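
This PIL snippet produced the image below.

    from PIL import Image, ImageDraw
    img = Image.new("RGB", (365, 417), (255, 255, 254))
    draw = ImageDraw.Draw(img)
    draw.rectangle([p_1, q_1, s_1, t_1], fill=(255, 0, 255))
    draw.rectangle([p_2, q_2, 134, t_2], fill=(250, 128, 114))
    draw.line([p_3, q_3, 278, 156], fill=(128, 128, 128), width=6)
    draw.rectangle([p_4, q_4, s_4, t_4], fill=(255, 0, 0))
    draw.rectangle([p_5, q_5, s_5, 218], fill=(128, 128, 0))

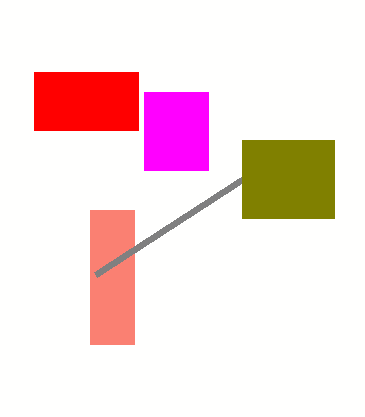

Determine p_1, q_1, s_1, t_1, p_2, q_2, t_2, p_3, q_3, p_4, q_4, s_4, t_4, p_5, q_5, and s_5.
p_1 = 144
q_1 = 92
s_1 = 208
t_1 = 170
p_2 = 90
q_2 = 210
t_2 = 344
p_3 = 96
q_3 = 274
p_4 = 34
q_4 = 72
s_4 = 138
t_4 = 130
p_5 = 242
q_5 = 140
s_5 = 334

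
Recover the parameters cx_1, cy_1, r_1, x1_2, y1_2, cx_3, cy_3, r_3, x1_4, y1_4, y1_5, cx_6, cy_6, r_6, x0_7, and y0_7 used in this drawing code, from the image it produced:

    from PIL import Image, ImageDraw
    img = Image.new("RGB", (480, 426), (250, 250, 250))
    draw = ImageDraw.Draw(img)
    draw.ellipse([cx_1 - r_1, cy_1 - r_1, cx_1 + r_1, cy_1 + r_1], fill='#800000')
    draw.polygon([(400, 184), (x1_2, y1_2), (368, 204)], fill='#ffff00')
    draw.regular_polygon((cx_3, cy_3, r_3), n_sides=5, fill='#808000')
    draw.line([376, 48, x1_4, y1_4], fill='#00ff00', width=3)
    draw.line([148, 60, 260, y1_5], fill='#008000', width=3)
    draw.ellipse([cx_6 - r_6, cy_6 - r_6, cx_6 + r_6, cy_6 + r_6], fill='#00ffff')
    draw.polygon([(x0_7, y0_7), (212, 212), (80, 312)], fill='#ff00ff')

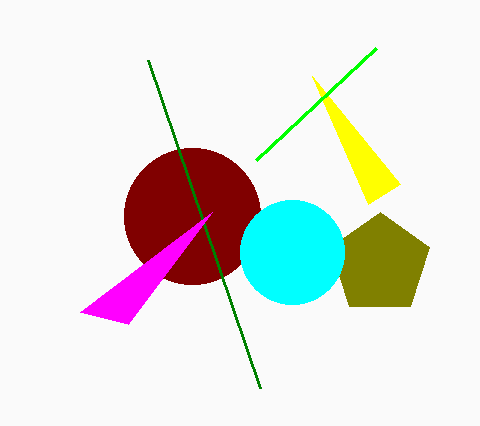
cx_1 = 192
cy_1 = 216
r_1 = 68
x1_2 = 312
y1_2 = 76
cx_3 = 380
cy_3 = 264
r_3 = 52
x1_4 = 256
y1_4 = 160
y1_5 = 388
cx_6 = 292
cy_6 = 252
r_6 = 52
x0_7 = 128
y0_7 = 324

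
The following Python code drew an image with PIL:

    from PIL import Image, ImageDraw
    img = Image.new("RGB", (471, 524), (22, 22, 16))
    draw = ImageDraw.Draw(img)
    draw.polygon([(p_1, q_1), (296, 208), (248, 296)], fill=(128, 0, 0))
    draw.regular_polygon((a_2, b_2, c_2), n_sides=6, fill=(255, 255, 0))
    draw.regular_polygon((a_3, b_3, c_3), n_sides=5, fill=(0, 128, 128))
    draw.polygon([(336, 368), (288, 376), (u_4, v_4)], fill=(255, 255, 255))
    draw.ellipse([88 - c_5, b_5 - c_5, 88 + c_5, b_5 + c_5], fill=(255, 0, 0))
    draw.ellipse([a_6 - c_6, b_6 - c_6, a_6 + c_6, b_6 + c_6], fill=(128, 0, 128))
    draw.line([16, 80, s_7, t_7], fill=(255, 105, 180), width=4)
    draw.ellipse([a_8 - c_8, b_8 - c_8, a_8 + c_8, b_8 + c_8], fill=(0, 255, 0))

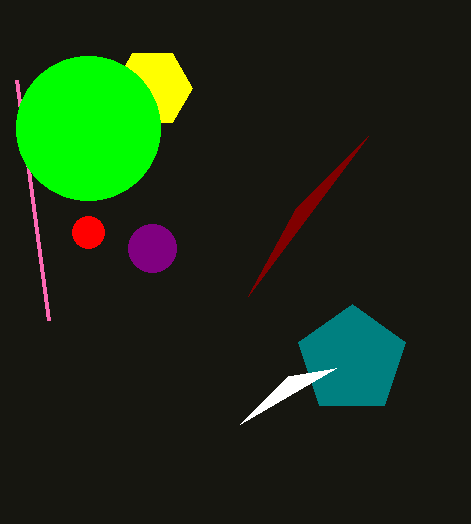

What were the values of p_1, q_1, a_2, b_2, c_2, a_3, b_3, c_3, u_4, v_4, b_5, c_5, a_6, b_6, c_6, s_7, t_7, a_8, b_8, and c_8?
p_1 = 368, q_1 = 136, a_2 = 152, b_2 = 88, c_2 = 40, a_3 = 352, b_3 = 360, c_3 = 56, u_4 = 240, v_4 = 424, b_5 = 232, c_5 = 16, a_6 = 152, b_6 = 248, c_6 = 24, s_7 = 48, t_7 = 320, a_8 = 88, b_8 = 128, c_8 = 72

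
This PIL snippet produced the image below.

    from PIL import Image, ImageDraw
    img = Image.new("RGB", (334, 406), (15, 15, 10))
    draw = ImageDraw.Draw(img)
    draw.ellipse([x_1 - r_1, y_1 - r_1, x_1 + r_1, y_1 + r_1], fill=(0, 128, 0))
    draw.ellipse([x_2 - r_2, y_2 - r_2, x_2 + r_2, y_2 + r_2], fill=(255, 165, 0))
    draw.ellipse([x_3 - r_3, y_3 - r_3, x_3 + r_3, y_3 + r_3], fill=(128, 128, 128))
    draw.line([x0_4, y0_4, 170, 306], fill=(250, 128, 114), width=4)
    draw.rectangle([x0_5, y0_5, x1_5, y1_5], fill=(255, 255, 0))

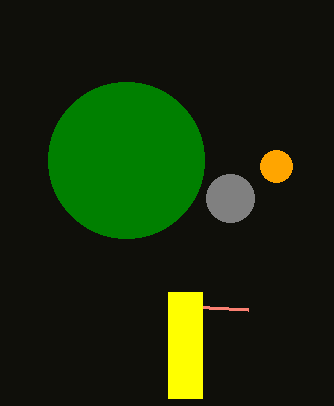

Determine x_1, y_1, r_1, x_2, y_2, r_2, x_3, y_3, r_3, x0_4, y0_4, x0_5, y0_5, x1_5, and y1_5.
x_1 = 126, y_1 = 160, r_1 = 78, x_2 = 276, y_2 = 166, r_2 = 16, x_3 = 230, y_3 = 198, r_3 = 24, x0_4 = 248, y0_4 = 310, x0_5 = 168, y0_5 = 292, x1_5 = 202, y1_5 = 398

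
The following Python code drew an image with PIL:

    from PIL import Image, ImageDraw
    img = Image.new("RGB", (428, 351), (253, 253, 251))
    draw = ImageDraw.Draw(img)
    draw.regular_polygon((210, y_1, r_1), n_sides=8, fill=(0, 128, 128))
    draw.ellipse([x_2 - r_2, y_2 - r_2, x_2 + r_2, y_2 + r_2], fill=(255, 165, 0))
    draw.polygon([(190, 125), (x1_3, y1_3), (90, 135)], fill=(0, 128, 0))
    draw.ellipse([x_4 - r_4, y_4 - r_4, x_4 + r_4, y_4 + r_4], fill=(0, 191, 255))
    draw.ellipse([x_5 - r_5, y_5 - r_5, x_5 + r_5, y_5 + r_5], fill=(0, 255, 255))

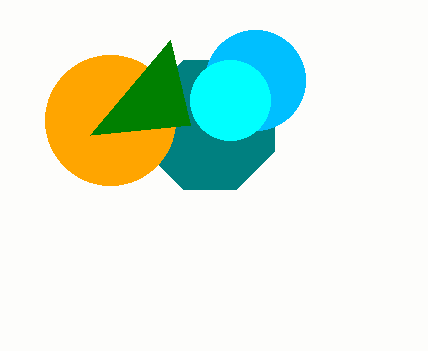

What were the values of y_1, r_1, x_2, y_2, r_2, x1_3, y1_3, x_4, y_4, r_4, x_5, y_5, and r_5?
y_1 = 125, r_1 = 70, x_2 = 110, y_2 = 120, r_2 = 65, x1_3 = 170, y1_3 = 40, x_4 = 255, y_4 = 80, r_4 = 50, x_5 = 230, y_5 = 100, r_5 = 40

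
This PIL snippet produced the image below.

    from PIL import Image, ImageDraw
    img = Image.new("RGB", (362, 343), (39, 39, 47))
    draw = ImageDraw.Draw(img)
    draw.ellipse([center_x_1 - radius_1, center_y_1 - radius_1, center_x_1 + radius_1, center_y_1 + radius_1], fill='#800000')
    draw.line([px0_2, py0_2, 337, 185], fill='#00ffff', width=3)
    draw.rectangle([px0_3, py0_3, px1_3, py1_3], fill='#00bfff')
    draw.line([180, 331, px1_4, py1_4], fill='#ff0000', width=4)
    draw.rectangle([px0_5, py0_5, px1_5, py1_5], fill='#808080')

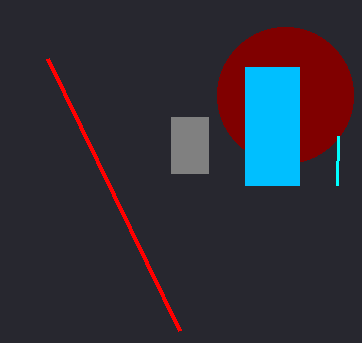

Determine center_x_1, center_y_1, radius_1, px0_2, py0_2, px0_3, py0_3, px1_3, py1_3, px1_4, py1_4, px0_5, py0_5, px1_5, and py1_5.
center_x_1 = 285, center_y_1 = 95, radius_1 = 68, px0_2 = 338, py0_2 = 136, px0_3 = 245, py0_3 = 67, px1_3 = 299, py1_3 = 185, px1_4 = 48, py1_4 = 59, px0_5 = 171, py0_5 = 117, px1_5 = 208, py1_5 = 173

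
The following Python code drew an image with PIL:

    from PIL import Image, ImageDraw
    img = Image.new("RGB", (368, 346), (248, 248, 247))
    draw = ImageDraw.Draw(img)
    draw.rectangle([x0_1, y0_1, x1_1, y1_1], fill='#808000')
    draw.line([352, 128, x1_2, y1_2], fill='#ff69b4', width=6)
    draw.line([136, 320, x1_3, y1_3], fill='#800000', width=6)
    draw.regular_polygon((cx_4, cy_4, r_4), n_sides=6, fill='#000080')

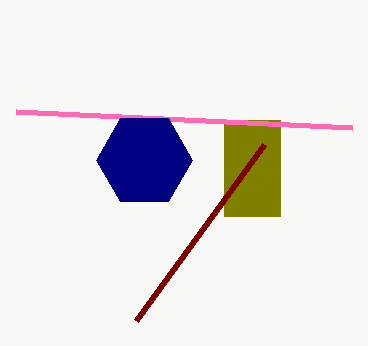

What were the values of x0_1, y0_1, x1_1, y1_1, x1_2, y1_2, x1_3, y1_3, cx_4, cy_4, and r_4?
x0_1 = 224, y0_1 = 120, x1_1 = 280, y1_1 = 216, x1_2 = 16, y1_2 = 112, x1_3 = 264, y1_3 = 144, cx_4 = 144, cy_4 = 160, r_4 = 48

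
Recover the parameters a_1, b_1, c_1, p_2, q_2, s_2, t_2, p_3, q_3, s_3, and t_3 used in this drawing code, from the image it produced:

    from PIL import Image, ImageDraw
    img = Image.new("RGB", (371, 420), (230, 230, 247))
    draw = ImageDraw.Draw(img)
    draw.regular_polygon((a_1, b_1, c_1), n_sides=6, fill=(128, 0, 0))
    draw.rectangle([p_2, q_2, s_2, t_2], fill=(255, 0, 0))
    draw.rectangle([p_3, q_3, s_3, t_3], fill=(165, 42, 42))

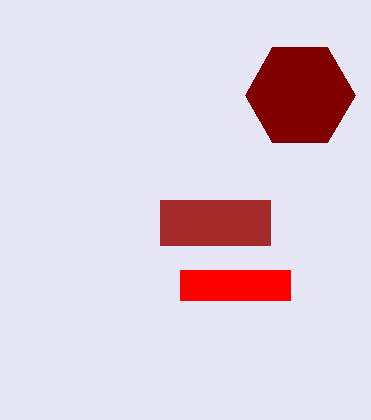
a_1 = 300
b_1 = 95
c_1 = 55
p_2 = 180
q_2 = 270
s_2 = 290
t_2 = 300
p_3 = 160
q_3 = 200
s_3 = 270
t_3 = 245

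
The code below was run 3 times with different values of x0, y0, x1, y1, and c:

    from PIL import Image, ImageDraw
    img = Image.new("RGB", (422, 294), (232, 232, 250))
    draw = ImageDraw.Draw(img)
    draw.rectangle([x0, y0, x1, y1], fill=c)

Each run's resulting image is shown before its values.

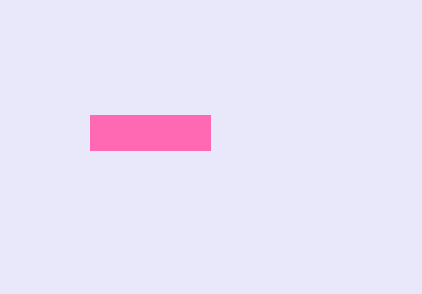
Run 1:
x0 = 90; y0 = 115; x1 = 210; y1 = 150; c = 'hotpink'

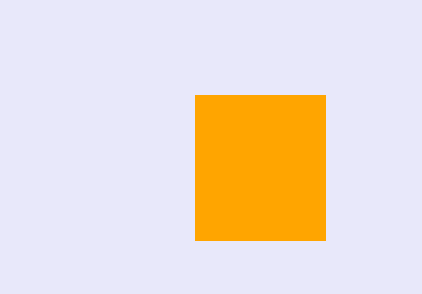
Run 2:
x0 = 195, y0 = 95, x1 = 325, y1 = 240, c = 'orange'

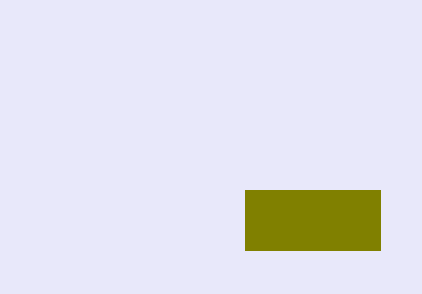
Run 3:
x0 = 245; y0 = 190; x1 = 380; y1 = 250; c = 'olive'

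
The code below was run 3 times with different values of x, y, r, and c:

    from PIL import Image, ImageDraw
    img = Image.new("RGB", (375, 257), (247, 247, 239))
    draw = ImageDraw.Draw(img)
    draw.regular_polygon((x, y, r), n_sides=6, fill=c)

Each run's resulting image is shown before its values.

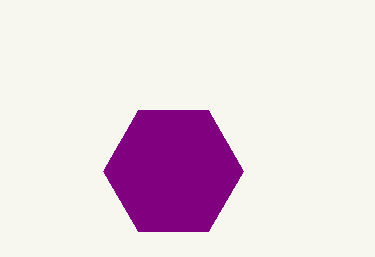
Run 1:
x = 173; y = 171; r = 70; c = 'purple'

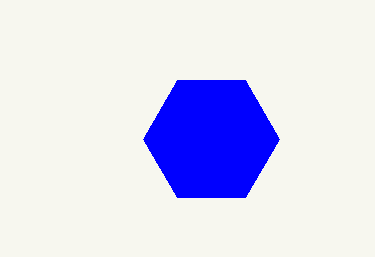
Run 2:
x = 211, y = 139, r = 68, c = 'blue'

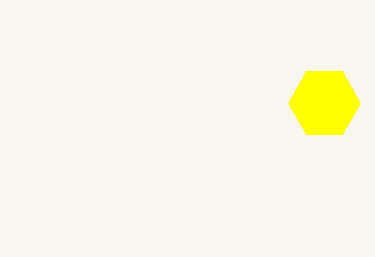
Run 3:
x = 324
y = 103
r = 36
c = 'yellow'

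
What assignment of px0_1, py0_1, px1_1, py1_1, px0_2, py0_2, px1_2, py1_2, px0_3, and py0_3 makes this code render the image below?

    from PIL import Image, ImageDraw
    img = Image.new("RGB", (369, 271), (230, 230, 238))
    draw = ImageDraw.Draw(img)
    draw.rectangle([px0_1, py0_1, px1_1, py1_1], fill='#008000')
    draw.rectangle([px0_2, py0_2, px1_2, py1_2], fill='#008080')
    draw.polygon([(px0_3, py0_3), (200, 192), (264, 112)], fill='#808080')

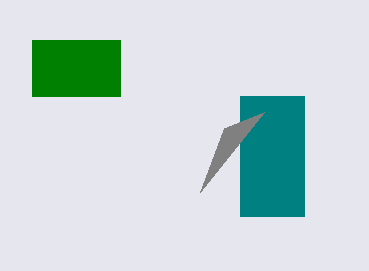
px0_1 = 32
py0_1 = 40
px1_1 = 120
py1_1 = 96
px0_2 = 240
py0_2 = 96
px1_2 = 304
py1_2 = 216
px0_3 = 224
py0_3 = 128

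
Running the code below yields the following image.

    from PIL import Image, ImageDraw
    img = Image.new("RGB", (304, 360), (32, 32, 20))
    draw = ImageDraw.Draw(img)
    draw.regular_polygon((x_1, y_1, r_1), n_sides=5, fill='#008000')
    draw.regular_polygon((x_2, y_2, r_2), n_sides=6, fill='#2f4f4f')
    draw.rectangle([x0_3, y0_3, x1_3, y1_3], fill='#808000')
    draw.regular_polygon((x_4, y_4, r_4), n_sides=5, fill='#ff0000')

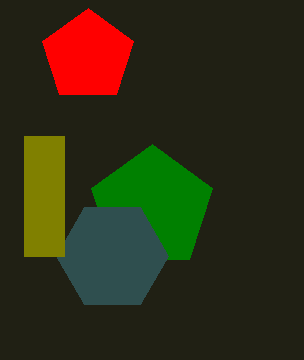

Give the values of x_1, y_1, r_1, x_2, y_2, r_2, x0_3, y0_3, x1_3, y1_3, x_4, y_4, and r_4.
x_1 = 152, y_1 = 208, r_1 = 64, x_2 = 112, y_2 = 256, r_2 = 56, x0_3 = 24, y0_3 = 136, x1_3 = 64, y1_3 = 256, x_4 = 88, y_4 = 56, r_4 = 48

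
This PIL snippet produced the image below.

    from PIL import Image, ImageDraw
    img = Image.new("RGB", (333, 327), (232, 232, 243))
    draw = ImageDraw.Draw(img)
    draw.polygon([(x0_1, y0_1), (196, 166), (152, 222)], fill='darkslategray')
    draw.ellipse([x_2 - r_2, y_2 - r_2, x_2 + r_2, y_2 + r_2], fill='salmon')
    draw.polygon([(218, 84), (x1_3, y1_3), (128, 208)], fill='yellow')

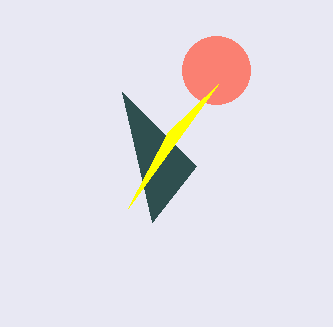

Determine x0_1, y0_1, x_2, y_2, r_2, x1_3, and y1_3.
x0_1 = 122, y0_1 = 92, x_2 = 216, y_2 = 70, r_2 = 34, x1_3 = 168, y1_3 = 132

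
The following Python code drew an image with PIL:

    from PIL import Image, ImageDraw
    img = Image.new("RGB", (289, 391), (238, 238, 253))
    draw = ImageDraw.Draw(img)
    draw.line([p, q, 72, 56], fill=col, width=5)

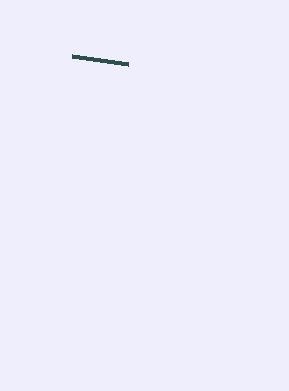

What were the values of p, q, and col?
p = 128, q = 64, col = 'darkslategray'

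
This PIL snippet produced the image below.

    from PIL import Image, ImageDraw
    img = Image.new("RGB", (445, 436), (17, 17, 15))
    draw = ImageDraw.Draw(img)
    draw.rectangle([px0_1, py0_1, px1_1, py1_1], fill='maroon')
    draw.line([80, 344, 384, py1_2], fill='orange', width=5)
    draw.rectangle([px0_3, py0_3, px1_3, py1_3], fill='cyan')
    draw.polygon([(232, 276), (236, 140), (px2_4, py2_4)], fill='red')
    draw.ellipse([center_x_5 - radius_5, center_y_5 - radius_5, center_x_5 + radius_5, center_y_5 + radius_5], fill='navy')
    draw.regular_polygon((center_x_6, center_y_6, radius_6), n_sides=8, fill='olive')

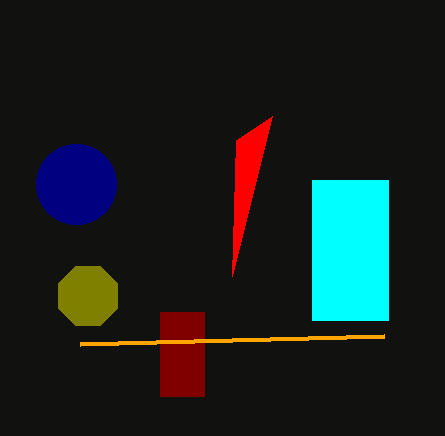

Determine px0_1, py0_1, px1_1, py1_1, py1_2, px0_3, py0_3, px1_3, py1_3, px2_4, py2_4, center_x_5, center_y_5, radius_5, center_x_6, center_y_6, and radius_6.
px0_1 = 160
py0_1 = 312
px1_1 = 204
py1_1 = 396
py1_2 = 336
px0_3 = 312
py0_3 = 180
px1_3 = 388
py1_3 = 320
px2_4 = 272
py2_4 = 116
center_x_5 = 76
center_y_5 = 184
radius_5 = 40
center_x_6 = 88
center_y_6 = 296
radius_6 = 32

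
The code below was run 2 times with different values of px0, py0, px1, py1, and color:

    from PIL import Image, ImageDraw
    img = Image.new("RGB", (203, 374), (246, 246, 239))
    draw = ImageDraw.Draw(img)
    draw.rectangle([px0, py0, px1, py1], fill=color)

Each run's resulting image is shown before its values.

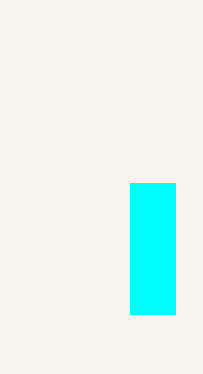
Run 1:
px0 = 130
py0 = 183
px1 = 175
py1 = 314
color = 'cyan'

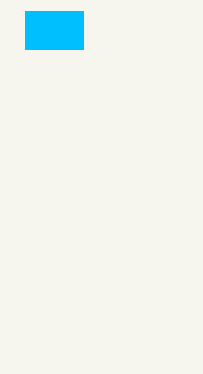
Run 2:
px0 = 25; py0 = 11; px1 = 83; py1 = 49; color = 'deepskyblue'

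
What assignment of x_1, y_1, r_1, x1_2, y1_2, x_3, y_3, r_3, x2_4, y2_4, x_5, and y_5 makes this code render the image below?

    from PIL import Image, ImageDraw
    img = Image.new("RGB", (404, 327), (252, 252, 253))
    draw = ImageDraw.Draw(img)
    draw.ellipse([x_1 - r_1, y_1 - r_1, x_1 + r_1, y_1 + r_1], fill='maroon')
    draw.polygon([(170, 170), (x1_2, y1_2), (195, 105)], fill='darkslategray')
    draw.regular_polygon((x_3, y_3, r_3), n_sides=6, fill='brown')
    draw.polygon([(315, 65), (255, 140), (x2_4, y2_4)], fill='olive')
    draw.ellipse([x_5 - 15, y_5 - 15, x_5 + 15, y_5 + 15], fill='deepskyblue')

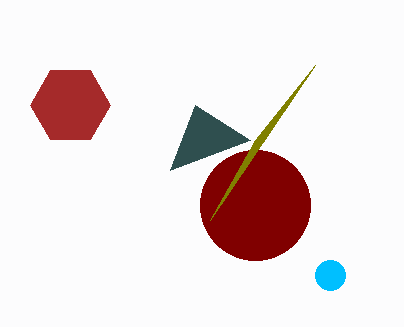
x_1 = 255, y_1 = 205, r_1 = 55, x1_2 = 250, y1_2 = 140, x_3 = 70, y_3 = 105, r_3 = 40, x2_4 = 210, y2_4 = 220, x_5 = 330, y_5 = 275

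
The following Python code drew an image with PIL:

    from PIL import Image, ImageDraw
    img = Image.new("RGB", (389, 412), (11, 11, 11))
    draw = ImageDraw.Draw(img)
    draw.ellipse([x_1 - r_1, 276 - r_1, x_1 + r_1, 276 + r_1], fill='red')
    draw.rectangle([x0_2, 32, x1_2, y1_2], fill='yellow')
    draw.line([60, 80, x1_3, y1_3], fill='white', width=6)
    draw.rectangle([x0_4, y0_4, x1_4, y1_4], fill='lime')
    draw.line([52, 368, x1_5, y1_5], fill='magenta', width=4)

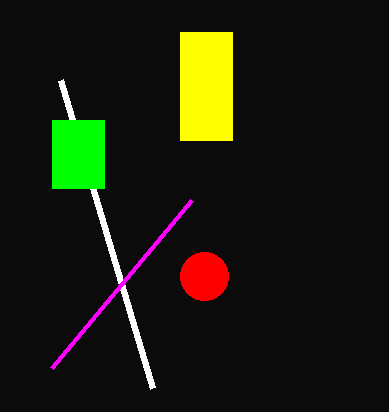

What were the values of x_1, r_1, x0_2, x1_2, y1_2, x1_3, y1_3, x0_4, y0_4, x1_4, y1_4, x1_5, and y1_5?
x_1 = 204
r_1 = 24
x0_2 = 180
x1_2 = 232
y1_2 = 140
x1_3 = 152
y1_3 = 388
x0_4 = 52
y0_4 = 120
x1_4 = 104
y1_4 = 188
x1_5 = 192
y1_5 = 200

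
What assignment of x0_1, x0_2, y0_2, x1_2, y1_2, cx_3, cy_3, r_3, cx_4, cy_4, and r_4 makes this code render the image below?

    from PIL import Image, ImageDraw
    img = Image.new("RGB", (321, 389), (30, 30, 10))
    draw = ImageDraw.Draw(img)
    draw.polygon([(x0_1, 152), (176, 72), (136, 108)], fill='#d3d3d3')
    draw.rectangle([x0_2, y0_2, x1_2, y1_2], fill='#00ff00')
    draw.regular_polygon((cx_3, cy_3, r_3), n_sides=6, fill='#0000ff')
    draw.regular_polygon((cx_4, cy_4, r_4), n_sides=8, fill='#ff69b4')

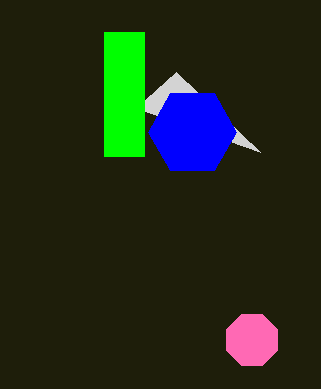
x0_1 = 260, x0_2 = 104, y0_2 = 32, x1_2 = 144, y1_2 = 156, cx_3 = 192, cy_3 = 132, r_3 = 44, cx_4 = 252, cy_4 = 340, r_4 = 28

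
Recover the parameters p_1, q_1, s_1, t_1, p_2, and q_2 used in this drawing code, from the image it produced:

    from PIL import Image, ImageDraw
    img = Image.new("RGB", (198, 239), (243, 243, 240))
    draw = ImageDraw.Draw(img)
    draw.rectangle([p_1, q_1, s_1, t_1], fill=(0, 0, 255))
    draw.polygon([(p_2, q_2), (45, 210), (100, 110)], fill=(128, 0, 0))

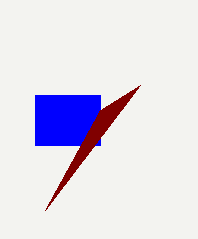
p_1 = 35
q_1 = 95
s_1 = 100
t_1 = 145
p_2 = 140
q_2 = 85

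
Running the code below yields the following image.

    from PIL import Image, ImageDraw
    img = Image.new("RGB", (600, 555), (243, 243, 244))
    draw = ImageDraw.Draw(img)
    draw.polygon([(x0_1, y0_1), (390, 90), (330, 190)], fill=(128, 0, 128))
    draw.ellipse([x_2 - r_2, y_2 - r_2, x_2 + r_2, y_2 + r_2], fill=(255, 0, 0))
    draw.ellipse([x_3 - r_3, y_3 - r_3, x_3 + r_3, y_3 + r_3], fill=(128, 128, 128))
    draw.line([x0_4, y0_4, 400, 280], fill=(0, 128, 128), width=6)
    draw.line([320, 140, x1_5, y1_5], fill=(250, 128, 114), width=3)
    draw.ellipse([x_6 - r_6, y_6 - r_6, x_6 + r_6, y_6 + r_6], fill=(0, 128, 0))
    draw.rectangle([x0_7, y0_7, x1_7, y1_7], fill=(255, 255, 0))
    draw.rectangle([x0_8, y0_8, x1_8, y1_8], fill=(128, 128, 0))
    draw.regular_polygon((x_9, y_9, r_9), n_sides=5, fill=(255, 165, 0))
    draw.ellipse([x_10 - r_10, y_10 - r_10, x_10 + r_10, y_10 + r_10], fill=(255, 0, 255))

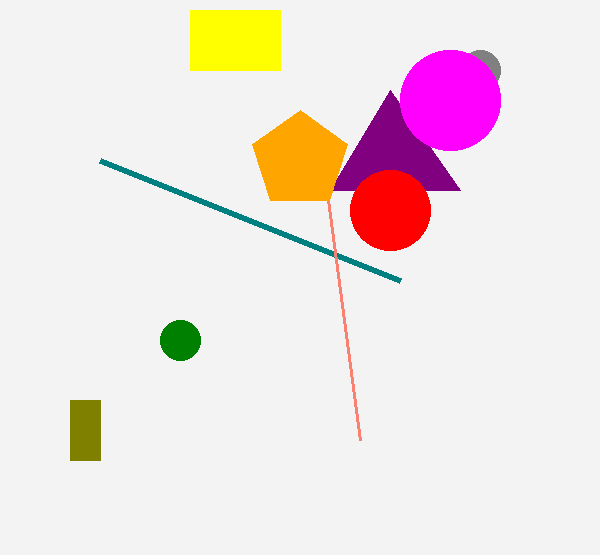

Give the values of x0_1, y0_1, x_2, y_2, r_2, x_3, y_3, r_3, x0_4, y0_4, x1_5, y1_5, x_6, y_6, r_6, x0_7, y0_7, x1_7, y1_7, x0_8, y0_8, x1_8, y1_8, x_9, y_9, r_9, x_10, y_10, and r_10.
x0_1 = 460; y0_1 = 190; x_2 = 390; y_2 = 210; r_2 = 40; x_3 = 480; y_3 = 70; r_3 = 20; x0_4 = 100; y0_4 = 160; x1_5 = 360; y1_5 = 440; x_6 = 180; y_6 = 340; r_6 = 20; x0_7 = 190; y0_7 = 10; x1_7 = 280; y1_7 = 70; x0_8 = 70; y0_8 = 400; x1_8 = 100; y1_8 = 460; x_9 = 300; y_9 = 160; r_9 = 50; x_10 = 450; y_10 = 100; r_10 = 50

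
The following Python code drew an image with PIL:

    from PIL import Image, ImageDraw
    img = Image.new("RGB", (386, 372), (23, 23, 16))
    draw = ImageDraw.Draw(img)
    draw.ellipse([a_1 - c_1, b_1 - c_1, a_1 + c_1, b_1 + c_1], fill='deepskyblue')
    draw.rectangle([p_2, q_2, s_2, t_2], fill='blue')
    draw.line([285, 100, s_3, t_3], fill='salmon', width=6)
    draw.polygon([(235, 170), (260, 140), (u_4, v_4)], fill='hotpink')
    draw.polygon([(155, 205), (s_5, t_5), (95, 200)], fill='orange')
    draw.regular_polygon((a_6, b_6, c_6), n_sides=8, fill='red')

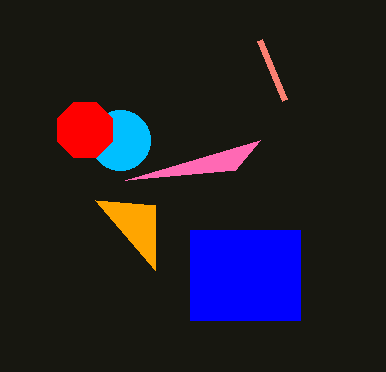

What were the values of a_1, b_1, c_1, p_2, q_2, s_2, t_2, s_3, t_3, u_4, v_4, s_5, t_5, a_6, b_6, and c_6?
a_1 = 120
b_1 = 140
c_1 = 30
p_2 = 190
q_2 = 230
s_2 = 300
t_2 = 320
s_3 = 260
t_3 = 40
u_4 = 125
v_4 = 180
s_5 = 155
t_5 = 270
a_6 = 85
b_6 = 130
c_6 = 30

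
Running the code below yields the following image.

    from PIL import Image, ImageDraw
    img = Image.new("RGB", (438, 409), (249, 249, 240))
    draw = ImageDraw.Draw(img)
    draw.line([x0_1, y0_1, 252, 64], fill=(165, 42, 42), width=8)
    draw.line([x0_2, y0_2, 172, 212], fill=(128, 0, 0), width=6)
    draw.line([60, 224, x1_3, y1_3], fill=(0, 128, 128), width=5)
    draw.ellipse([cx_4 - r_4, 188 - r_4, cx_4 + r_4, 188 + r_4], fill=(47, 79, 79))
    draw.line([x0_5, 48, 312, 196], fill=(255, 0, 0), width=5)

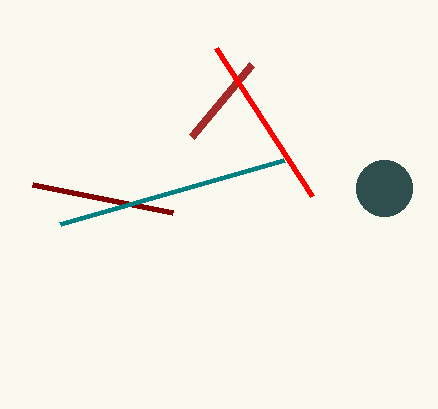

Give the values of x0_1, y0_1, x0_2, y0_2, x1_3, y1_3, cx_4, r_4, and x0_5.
x0_1 = 192
y0_1 = 136
x0_2 = 32
y0_2 = 184
x1_3 = 284
y1_3 = 160
cx_4 = 384
r_4 = 28
x0_5 = 216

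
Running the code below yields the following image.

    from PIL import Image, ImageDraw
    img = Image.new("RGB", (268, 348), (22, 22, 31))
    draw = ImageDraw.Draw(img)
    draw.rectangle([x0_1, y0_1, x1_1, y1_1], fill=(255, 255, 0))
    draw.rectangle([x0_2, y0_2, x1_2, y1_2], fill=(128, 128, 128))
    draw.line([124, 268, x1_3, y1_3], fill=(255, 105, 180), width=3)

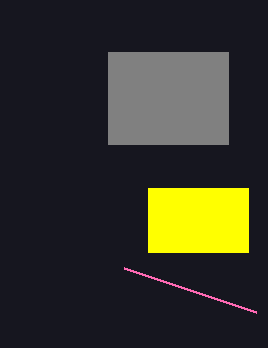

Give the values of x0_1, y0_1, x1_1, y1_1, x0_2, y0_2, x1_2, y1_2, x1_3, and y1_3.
x0_1 = 148; y0_1 = 188; x1_1 = 248; y1_1 = 252; x0_2 = 108; y0_2 = 52; x1_2 = 228; y1_2 = 144; x1_3 = 256; y1_3 = 312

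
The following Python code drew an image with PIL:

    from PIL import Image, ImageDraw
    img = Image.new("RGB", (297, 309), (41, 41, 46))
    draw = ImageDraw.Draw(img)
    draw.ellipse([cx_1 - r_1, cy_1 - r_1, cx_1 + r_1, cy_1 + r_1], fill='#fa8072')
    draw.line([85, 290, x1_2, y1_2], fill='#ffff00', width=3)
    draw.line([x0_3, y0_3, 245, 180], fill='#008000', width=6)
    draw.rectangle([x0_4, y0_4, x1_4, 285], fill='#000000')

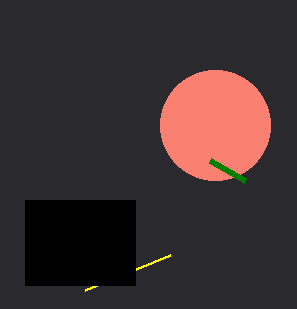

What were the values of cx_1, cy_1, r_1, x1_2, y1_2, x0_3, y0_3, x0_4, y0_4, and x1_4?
cx_1 = 215; cy_1 = 125; r_1 = 55; x1_2 = 170; y1_2 = 255; x0_3 = 210; y0_3 = 160; x0_4 = 25; y0_4 = 200; x1_4 = 135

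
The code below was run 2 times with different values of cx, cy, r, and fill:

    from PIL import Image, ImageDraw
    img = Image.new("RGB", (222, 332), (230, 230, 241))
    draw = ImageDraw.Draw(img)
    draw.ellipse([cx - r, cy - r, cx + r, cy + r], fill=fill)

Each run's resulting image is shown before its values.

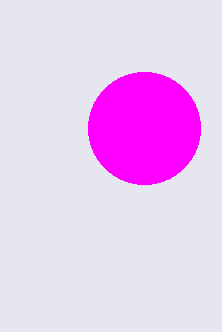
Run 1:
cx = 144
cy = 128
r = 56
fill = 'magenta'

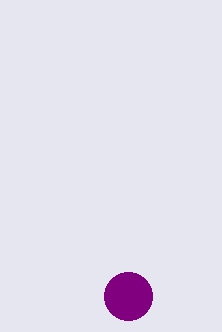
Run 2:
cx = 128
cy = 296
r = 24
fill = 'purple'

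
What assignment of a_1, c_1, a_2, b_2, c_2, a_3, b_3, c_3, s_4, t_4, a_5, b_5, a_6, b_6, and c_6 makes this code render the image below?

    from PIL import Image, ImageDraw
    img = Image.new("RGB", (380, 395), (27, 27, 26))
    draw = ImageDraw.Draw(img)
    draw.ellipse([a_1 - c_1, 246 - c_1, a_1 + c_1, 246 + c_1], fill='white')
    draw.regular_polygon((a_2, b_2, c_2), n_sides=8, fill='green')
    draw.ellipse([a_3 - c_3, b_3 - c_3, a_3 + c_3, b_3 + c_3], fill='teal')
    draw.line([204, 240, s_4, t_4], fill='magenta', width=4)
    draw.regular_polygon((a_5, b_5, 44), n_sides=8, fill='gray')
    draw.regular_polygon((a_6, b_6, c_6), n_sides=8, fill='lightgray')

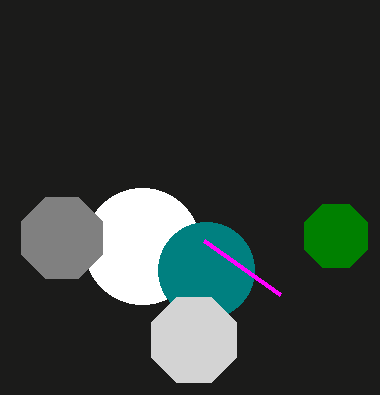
a_1 = 142; c_1 = 58; a_2 = 336; b_2 = 236; c_2 = 34; a_3 = 206; b_3 = 270; c_3 = 48; s_4 = 280; t_4 = 294; a_5 = 62; b_5 = 238; a_6 = 194; b_6 = 340; c_6 = 46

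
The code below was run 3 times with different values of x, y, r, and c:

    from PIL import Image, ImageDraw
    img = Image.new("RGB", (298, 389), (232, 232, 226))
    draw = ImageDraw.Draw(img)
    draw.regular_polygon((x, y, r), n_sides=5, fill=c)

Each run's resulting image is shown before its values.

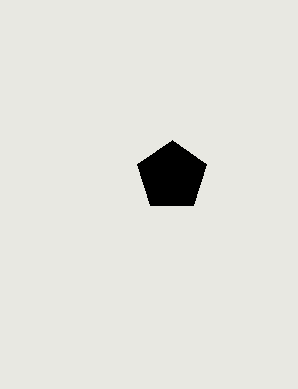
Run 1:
x = 172, y = 176, r = 36, c = 'black'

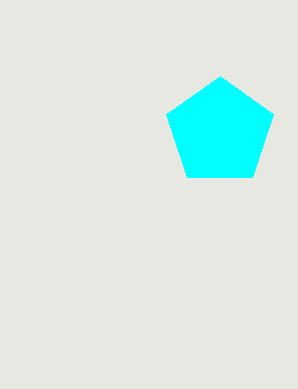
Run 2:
x = 220, y = 132, r = 56, c = 'cyan'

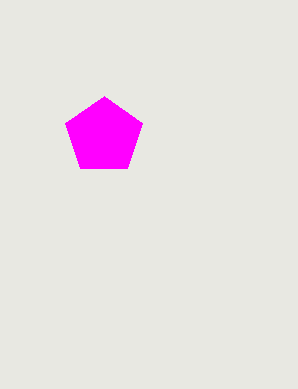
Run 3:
x = 104; y = 136; r = 40; c = 'magenta'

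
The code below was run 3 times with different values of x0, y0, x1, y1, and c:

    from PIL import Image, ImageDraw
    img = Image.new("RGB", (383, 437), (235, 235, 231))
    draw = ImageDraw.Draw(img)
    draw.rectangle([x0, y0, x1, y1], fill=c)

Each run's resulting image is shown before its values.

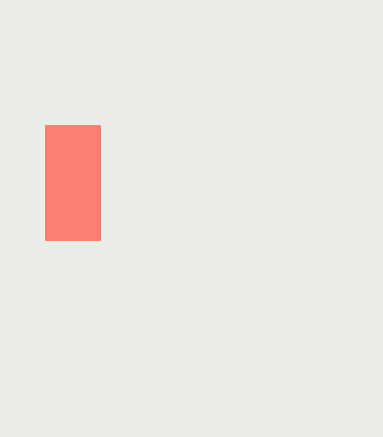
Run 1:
x0 = 45
y0 = 125
x1 = 100
y1 = 240
c = 'salmon'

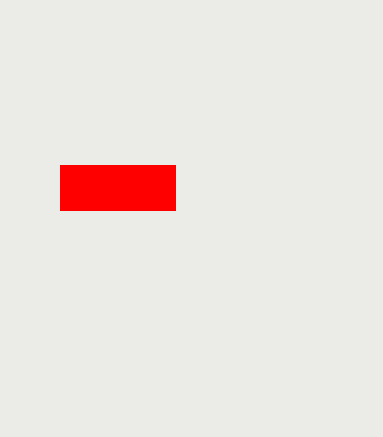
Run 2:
x0 = 60; y0 = 165; x1 = 175; y1 = 210; c = 'red'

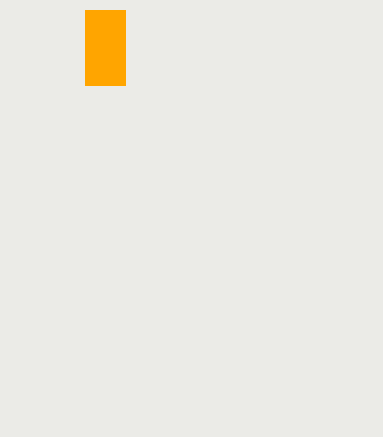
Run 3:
x0 = 85; y0 = 10; x1 = 125; y1 = 85; c = 'orange'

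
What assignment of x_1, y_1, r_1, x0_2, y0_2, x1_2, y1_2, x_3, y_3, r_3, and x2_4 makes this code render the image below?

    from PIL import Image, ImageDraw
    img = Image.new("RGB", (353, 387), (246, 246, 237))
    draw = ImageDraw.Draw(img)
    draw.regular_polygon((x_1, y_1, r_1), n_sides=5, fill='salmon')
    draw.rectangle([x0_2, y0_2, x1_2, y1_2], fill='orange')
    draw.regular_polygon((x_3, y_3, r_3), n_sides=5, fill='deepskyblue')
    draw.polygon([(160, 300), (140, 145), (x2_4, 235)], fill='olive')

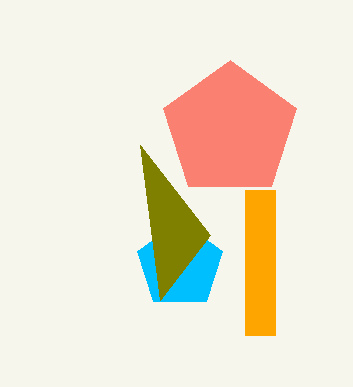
x_1 = 230, y_1 = 130, r_1 = 70, x0_2 = 245, y0_2 = 190, x1_2 = 275, y1_2 = 335, x_3 = 180, y_3 = 265, r_3 = 45, x2_4 = 210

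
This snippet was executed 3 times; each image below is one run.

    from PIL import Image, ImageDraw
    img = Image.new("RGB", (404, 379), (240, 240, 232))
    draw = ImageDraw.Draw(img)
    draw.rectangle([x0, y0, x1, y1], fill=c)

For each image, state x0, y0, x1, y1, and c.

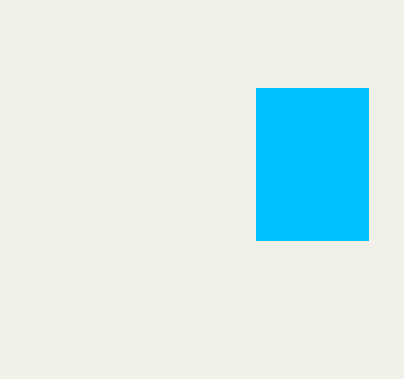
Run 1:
x0 = 256; y0 = 88; x1 = 368; y1 = 240; c = 'deepskyblue'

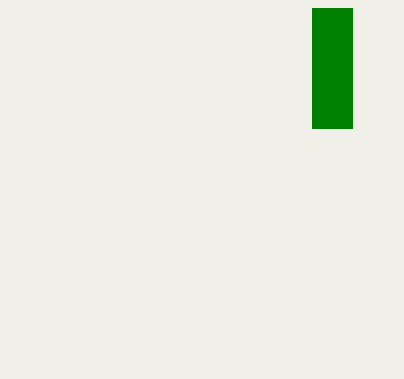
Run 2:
x0 = 312
y0 = 8
x1 = 352
y1 = 128
c = 'green'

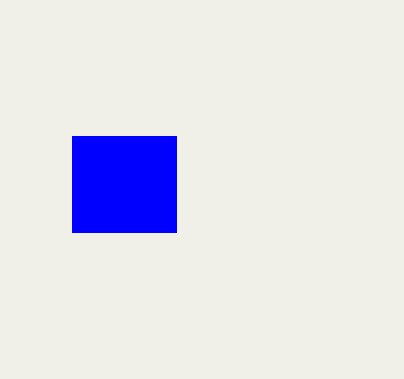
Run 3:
x0 = 72, y0 = 136, x1 = 176, y1 = 232, c = 'blue'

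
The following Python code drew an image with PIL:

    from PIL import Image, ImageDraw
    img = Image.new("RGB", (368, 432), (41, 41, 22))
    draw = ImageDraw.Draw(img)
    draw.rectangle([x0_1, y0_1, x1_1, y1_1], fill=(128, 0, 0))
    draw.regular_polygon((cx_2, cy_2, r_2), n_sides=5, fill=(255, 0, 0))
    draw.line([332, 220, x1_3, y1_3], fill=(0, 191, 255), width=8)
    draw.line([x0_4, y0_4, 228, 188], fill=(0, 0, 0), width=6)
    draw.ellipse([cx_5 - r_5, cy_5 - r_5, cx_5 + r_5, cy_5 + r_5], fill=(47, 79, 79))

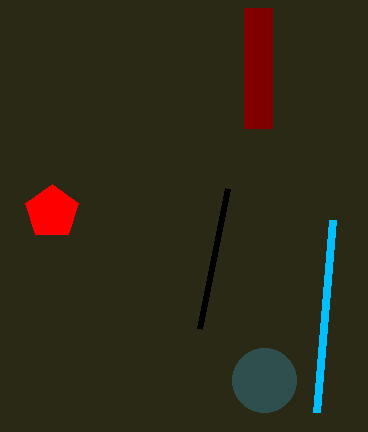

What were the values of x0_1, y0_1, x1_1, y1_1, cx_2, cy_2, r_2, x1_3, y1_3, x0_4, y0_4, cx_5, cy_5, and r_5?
x0_1 = 244, y0_1 = 8, x1_1 = 272, y1_1 = 128, cx_2 = 52, cy_2 = 212, r_2 = 28, x1_3 = 316, y1_3 = 412, x0_4 = 200, y0_4 = 328, cx_5 = 264, cy_5 = 380, r_5 = 32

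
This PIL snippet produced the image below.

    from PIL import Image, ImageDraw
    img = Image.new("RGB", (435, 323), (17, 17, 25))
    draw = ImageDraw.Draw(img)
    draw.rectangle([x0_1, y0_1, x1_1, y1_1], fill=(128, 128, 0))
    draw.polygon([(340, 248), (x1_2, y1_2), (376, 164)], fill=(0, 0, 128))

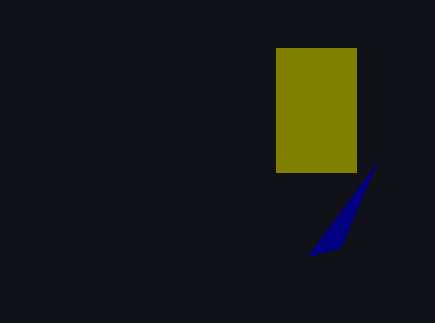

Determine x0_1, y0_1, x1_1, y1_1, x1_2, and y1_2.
x0_1 = 276
y0_1 = 48
x1_1 = 356
y1_1 = 172
x1_2 = 308
y1_2 = 256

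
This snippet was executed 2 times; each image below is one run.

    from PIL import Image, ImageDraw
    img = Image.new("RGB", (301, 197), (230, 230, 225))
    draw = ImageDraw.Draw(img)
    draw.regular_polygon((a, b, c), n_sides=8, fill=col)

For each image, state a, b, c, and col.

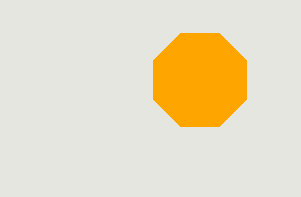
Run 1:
a = 200; b = 80; c = 50; col = 'orange'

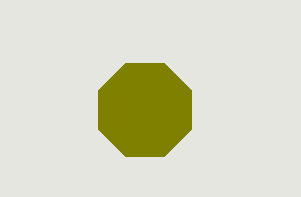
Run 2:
a = 145, b = 110, c = 50, col = 'olive'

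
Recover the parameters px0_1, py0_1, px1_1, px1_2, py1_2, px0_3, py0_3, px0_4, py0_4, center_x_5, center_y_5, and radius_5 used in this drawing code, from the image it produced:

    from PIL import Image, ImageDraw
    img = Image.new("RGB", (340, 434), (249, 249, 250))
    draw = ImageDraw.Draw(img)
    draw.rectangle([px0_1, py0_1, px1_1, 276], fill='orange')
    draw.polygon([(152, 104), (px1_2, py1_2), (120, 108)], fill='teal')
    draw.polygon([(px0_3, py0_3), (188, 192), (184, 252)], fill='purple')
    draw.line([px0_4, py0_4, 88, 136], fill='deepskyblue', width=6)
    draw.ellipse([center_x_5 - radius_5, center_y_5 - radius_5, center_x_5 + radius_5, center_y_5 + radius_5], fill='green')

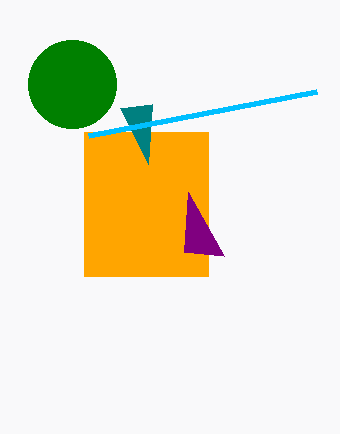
px0_1 = 84; py0_1 = 132; px1_1 = 208; px1_2 = 148; py1_2 = 164; px0_3 = 224; py0_3 = 256; px0_4 = 316; py0_4 = 92; center_x_5 = 72; center_y_5 = 84; radius_5 = 44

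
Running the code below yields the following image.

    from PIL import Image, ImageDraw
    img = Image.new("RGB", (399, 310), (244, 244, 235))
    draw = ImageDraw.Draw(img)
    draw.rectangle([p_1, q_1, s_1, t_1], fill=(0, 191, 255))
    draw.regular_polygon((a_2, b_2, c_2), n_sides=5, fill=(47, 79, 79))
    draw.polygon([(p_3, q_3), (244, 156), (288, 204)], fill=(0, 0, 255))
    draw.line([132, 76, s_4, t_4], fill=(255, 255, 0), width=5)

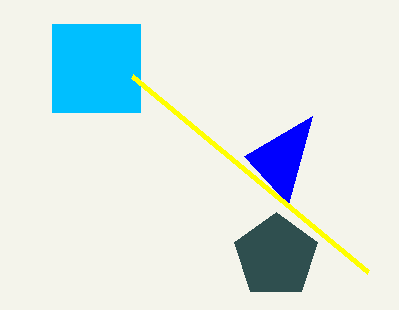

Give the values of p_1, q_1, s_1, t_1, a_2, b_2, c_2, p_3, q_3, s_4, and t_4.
p_1 = 52
q_1 = 24
s_1 = 140
t_1 = 112
a_2 = 276
b_2 = 256
c_2 = 44
p_3 = 312
q_3 = 116
s_4 = 368
t_4 = 272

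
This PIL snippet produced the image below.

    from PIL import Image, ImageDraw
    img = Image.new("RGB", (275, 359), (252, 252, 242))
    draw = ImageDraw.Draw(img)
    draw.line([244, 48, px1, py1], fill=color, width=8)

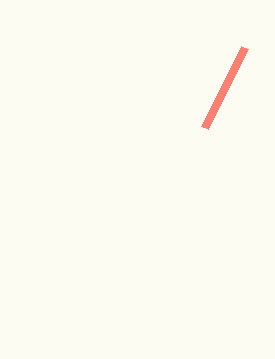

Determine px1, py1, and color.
px1 = 204
py1 = 128
color = 'salmon'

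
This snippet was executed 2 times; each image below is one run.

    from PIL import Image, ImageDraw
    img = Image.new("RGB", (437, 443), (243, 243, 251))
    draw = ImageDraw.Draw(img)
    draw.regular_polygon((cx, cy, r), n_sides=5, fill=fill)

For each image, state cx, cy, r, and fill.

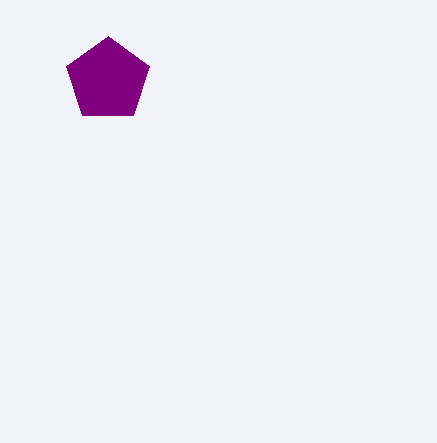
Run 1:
cx = 108
cy = 80
r = 44
fill = 'purple'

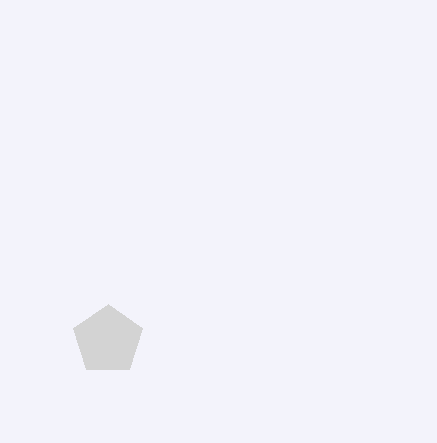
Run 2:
cx = 108, cy = 340, r = 36, fill = 'lightgray'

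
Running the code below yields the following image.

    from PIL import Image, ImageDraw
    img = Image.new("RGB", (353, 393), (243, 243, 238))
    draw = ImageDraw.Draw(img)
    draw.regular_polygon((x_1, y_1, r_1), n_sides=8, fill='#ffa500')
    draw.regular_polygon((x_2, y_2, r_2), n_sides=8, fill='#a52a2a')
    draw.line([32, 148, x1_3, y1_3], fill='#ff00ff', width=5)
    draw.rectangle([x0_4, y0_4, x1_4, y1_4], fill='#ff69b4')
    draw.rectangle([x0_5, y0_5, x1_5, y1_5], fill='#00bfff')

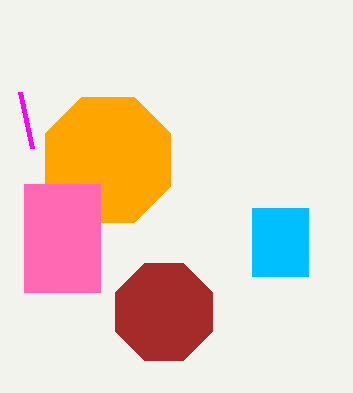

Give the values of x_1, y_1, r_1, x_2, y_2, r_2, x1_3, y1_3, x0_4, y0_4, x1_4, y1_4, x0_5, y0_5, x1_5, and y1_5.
x_1 = 108, y_1 = 160, r_1 = 68, x_2 = 164, y_2 = 312, r_2 = 52, x1_3 = 20, y1_3 = 92, x0_4 = 24, y0_4 = 184, x1_4 = 100, y1_4 = 292, x0_5 = 252, y0_5 = 208, x1_5 = 308, y1_5 = 276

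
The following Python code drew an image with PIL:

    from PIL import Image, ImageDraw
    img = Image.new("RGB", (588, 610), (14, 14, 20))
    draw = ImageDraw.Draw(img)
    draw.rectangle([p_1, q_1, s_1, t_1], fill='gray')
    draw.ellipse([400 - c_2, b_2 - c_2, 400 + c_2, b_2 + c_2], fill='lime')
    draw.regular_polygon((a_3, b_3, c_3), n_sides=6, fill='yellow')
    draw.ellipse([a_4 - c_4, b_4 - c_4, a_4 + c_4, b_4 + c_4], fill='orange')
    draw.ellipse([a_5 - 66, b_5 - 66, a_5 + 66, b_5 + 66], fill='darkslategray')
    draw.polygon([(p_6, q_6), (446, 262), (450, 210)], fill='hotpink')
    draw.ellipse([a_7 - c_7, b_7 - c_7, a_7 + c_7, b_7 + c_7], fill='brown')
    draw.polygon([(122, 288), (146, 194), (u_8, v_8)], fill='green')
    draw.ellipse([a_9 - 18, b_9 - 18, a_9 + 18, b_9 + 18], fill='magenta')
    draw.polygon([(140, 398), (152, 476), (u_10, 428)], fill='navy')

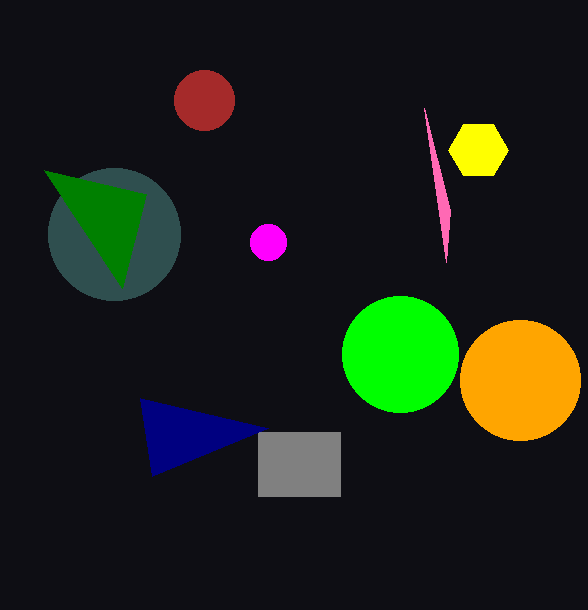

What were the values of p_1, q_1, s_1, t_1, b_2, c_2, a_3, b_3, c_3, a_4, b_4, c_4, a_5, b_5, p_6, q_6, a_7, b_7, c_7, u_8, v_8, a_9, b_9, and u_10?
p_1 = 258
q_1 = 432
s_1 = 340
t_1 = 496
b_2 = 354
c_2 = 58
a_3 = 478
b_3 = 150
c_3 = 30
a_4 = 520
b_4 = 380
c_4 = 60
a_5 = 114
b_5 = 234
p_6 = 424
q_6 = 108
a_7 = 204
b_7 = 100
c_7 = 30
u_8 = 44
v_8 = 170
a_9 = 268
b_9 = 242
u_10 = 268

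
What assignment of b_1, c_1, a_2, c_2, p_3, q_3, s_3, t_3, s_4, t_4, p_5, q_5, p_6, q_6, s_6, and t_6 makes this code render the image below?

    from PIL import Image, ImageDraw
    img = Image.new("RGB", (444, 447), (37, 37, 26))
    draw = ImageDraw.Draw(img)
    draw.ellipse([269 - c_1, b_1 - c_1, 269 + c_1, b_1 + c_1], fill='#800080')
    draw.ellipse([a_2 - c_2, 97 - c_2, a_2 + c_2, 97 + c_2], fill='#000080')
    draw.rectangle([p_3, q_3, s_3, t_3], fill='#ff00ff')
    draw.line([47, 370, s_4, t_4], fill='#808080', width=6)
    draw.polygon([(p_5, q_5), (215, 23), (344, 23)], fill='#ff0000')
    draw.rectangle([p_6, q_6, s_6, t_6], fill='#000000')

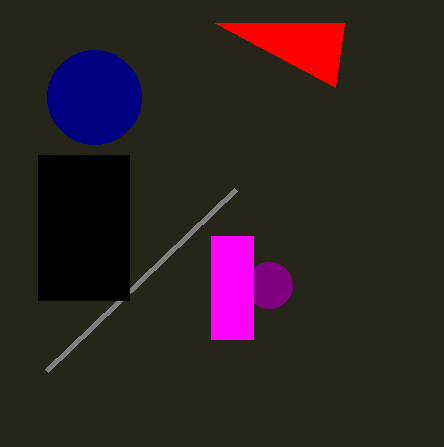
b_1 = 285, c_1 = 23, a_2 = 94, c_2 = 47, p_3 = 211, q_3 = 236, s_3 = 253, t_3 = 339, s_4 = 236, t_4 = 189, p_5 = 335, q_5 = 87, p_6 = 38, q_6 = 155, s_6 = 129, t_6 = 300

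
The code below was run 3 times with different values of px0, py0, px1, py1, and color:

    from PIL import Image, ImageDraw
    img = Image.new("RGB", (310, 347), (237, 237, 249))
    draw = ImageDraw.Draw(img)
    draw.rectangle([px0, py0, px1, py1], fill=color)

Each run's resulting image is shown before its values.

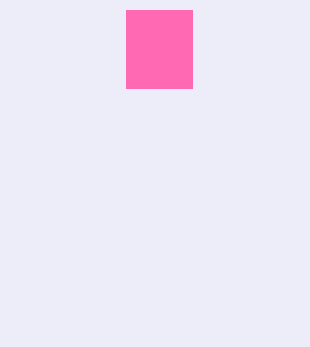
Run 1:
px0 = 126
py0 = 10
px1 = 192
py1 = 88
color = 'hotpink'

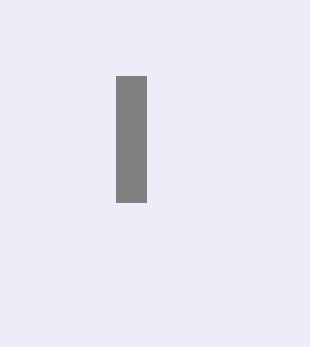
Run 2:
px0 = 116
py0 = 76
px1 = 146
py1 = 202
color = 'gray'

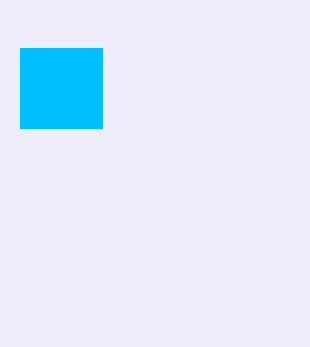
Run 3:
px0 = 20
py0 = 48
px1 = 102
py1 = 128
color = 'deepskyblue'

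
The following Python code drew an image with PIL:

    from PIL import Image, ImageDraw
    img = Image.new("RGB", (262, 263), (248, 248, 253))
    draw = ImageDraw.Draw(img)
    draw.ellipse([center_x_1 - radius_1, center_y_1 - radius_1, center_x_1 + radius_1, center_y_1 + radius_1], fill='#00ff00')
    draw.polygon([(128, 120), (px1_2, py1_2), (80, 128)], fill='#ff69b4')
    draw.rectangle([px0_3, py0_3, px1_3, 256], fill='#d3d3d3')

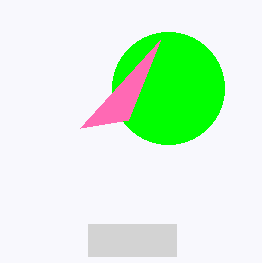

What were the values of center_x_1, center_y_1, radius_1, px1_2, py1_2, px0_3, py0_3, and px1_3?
center_x_1 = 168
center_y_1 = 88
radius_1 = 56
px1_2 = 160
py1_2 = 40
px0_3 = 88
py0_3 = 224
px1_3 = 176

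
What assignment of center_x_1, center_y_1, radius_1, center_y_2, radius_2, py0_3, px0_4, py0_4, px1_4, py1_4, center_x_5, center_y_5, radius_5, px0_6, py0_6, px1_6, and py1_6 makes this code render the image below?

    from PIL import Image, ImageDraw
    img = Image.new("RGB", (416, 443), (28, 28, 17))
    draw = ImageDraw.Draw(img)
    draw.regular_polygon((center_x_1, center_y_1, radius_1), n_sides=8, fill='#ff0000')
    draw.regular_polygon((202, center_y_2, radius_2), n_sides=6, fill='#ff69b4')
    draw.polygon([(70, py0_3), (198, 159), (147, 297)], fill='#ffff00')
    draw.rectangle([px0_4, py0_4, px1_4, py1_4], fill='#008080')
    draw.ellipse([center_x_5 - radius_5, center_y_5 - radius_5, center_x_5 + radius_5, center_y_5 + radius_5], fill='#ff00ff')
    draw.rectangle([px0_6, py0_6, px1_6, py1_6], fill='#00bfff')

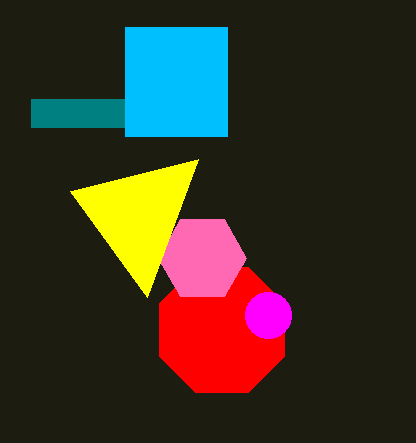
center_x_1 = 222, center_y_1 = 330, radius_1 = 68, center_y_2 = 258, radius_2 = 44, py0_3 = 191, px0_4 = 31, py0_4 = 99, px1_4 = 124, py1_4 = 127, center_x_5 = 268, center_y_5 = 315, radius_5 = 23, px0_6 = 125, py0_6 = 27, px1_6 = 227, py1_6 = 136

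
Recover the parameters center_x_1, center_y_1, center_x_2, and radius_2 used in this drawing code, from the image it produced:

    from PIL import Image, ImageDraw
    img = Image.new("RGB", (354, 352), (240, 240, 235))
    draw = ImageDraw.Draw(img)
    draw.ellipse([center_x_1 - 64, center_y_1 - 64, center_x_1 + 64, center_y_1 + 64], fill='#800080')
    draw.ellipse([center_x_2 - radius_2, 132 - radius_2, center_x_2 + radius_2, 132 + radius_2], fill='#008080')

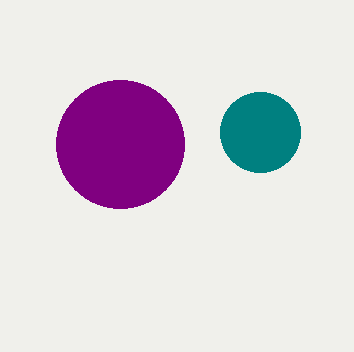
center_x_1 = 120, center_y_1 = 144, center_x_2 = 260, radius_2 = 40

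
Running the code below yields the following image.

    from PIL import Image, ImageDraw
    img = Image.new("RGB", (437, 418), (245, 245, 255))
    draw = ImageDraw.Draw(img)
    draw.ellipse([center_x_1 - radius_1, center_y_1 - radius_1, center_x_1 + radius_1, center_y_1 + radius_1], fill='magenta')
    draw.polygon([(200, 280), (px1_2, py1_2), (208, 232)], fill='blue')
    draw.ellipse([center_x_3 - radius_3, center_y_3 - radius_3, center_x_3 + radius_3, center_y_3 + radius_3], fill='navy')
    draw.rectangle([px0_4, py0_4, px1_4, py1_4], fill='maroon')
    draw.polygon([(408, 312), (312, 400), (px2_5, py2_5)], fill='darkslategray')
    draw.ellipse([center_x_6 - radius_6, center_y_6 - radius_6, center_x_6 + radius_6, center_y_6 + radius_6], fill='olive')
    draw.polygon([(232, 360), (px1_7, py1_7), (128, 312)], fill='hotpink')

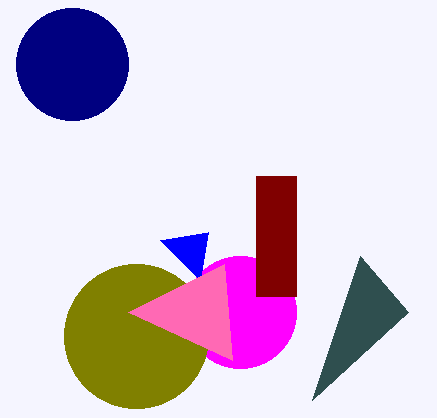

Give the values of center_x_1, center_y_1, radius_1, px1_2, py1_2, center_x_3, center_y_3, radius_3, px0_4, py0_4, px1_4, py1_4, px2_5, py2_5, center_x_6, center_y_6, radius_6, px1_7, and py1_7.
center_x_1 = 240
center_y_1 = 312
radius_1 = 56
px1_2 = 160
py1_2 = 240
center_x_3 = 72
center_y_3 = 64
radius_3 = 56
px0_4 = 256
py0_4 = 176
px1_4 = 296
py1_4 = 296
px2_5 = 360
py2_5 = 256
center_x_6 = 136
center_y_6 = 336
radius_6 = 72
px1_7 = 224
py1_7 = 264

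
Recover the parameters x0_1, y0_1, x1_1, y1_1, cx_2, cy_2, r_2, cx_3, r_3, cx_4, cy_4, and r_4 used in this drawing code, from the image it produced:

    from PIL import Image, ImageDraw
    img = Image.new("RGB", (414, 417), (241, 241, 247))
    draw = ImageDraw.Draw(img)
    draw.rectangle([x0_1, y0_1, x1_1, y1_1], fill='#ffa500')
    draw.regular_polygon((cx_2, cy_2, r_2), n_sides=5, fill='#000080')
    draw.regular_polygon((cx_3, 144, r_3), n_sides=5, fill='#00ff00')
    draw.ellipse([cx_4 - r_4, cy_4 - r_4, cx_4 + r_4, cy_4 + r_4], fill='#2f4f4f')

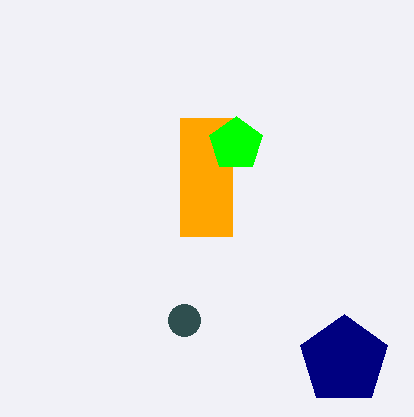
x0_1 = 180; y0_1 = 118; x1_1 = 232; y1_1 = 236; cx_2 = 344; cy_2 = 360; r_2 = 46; cx_3 = 236; r_3 = 28; cx_4 = 184; cy_4 = 320; r_4 = 16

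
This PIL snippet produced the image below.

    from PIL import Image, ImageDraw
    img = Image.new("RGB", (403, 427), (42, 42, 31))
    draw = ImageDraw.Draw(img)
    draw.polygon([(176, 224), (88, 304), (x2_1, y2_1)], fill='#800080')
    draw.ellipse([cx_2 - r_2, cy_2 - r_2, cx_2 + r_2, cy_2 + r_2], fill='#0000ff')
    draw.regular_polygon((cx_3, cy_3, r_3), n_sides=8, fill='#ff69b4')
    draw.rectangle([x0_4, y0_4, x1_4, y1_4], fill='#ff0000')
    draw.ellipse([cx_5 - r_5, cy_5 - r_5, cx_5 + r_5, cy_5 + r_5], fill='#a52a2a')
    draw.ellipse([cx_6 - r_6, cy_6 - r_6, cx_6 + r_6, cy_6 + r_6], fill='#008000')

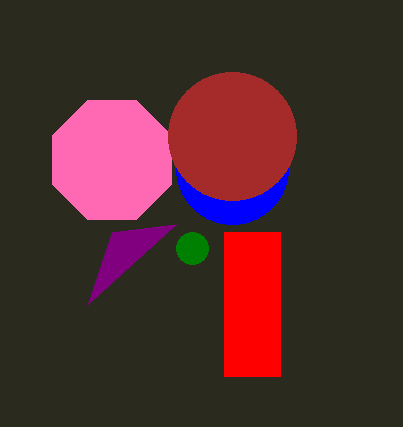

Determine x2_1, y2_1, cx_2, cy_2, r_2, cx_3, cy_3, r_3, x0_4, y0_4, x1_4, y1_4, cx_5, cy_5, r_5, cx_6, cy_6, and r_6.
x2_1 = 112
y2_1 = 232
cx_2 = 232
cy_2 = 168
r_2 = 56
cx_3 = 112
cy_3 = 160
r_3 = 64
x0_4 = 224
y0_4 = 232
x1_4 = 280
y1_4 = 376
cx_5 = 232
cy_5 = 136
r_5 = 64
cx_6 = 192
cy_6 = 248
r_6 = 16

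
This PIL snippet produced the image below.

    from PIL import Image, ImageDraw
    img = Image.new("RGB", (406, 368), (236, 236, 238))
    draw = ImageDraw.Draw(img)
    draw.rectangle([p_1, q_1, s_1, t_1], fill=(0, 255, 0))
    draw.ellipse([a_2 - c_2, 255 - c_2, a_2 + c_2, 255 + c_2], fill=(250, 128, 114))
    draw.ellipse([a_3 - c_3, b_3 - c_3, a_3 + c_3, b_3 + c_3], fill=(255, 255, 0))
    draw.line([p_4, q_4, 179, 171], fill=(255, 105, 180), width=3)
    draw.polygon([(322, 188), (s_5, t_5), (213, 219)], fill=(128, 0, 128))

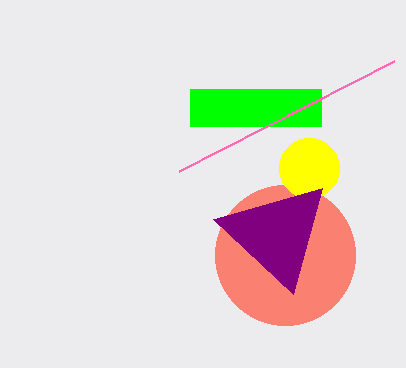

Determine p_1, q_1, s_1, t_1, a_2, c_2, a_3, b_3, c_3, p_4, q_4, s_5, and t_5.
p_1 = 190
q_1 = 89
s_1 = 321
t_1 = 126
a_2 = 285
c_2 = 70
a_3 = 309
b_3 = 168
c_3 = 30
p_4 = 394
q_4 = 61
s_5 = 293
t_5 = 294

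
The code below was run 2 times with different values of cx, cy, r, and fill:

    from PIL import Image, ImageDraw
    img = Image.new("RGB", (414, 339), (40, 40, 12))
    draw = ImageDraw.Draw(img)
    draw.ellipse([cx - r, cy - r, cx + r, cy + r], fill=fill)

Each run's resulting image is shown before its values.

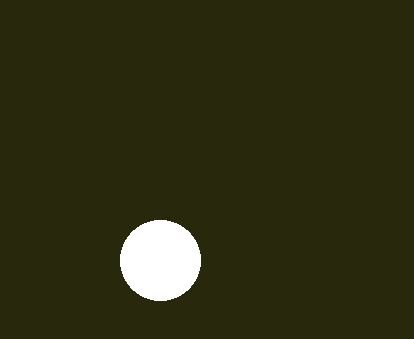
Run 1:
cx = 160, cy = 260, r = 40, fill = 'white'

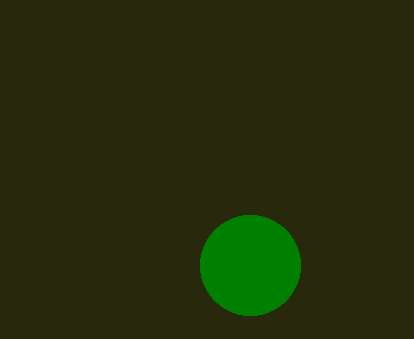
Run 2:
cx = 250; cy = 265; r = 50; fill = 'green'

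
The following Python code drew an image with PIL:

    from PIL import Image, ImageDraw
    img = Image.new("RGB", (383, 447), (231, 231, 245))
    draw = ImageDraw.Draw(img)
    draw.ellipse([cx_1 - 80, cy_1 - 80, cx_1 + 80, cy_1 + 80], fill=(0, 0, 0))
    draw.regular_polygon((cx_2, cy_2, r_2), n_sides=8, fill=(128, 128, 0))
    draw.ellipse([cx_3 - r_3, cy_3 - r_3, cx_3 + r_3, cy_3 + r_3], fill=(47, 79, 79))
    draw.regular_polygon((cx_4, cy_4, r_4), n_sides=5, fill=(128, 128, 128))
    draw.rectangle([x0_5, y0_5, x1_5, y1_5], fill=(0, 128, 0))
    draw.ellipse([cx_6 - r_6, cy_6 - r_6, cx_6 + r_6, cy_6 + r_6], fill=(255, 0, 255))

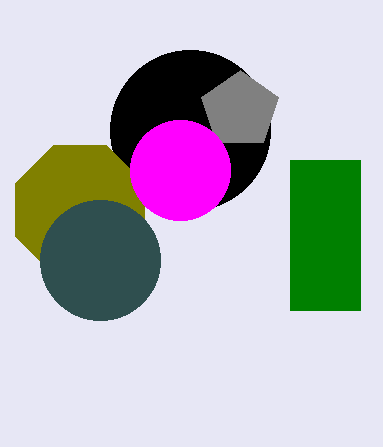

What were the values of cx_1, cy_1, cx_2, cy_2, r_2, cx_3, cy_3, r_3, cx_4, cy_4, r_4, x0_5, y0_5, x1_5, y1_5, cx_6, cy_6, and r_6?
cx_1 = 190
cy_1 = 130
cx_2 = 80
cy_2 = 210
r_2 = 70
cx_3 = 100
cy_3 = 260
r_3 = 60
cx_4 = 240
cy_4 = 110
r_4 = 40
x0_5 = 290
y0_5 = 160
x1_5 = 360
y1_5 = 310
cx_6 = 180
cy_6 = 170
r_6 = 50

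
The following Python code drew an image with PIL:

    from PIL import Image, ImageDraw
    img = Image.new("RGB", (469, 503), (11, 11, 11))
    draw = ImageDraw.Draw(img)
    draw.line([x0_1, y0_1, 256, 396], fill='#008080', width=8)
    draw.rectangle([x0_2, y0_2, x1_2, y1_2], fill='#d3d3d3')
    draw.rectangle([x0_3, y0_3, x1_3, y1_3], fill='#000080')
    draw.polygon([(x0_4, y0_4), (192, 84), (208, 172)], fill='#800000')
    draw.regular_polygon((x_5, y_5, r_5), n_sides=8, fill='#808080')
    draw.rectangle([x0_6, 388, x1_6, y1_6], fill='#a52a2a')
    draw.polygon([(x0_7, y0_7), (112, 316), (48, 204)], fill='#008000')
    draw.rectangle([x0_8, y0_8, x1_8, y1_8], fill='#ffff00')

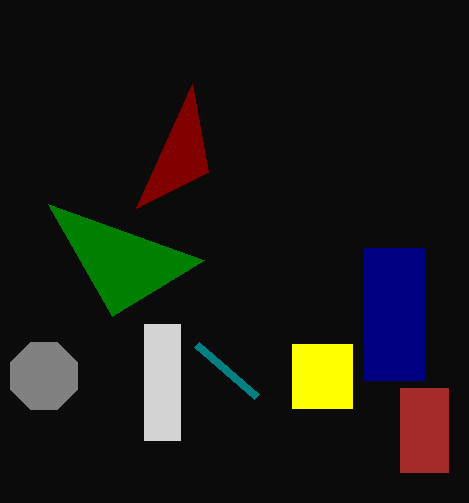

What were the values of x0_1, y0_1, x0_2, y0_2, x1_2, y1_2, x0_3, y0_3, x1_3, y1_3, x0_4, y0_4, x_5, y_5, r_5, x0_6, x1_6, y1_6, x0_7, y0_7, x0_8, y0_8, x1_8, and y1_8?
x0_1 = 196
y0_1 = 344
x0_2 = 144
y0_2 = 324
x1_2 = 180
y1_2 = 440
x0_3 = 364
y0_3 = 248
x1_3 = 424
y1_3 = 380
x0_4 = 136
y0_4 = 208
x_5 = 44
y_5 = 376
r_5 = 36
x0_6 = 400
x1_6 = 448
y1_6 = 472
x0_7 = 204
y0_7 = 260
x0_8 = 292
y0_8 = 344
x1_8 = 352
y1_8 = 408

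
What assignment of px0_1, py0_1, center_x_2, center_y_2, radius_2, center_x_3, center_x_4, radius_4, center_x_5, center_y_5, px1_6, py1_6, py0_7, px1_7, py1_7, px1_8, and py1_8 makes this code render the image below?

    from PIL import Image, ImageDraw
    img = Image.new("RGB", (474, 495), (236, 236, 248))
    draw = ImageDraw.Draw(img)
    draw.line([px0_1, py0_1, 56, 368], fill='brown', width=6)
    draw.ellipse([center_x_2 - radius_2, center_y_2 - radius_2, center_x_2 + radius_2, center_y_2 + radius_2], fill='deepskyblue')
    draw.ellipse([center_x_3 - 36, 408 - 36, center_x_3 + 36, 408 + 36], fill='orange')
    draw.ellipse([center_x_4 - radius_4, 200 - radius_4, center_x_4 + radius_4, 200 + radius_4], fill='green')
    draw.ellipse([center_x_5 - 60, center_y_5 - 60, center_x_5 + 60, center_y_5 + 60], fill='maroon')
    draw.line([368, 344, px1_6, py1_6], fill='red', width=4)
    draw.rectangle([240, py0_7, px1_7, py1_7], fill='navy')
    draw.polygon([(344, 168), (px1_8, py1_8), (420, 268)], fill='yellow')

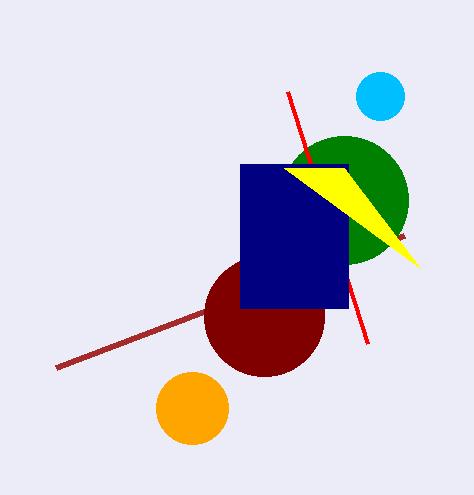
px0_1 = 404, py0_1 = 236, center_x_2 = 380, center_y_2 = 96, radius_2 = 24, center_x_3 = 192, center_x_4 = 344, radius_4 = 64, center_x_5 = 264, center_y_5 = 316, px1_6 = 288, py1_6 = 92, py0_7 = 164, px1_7 = 348, py1_7 = 308, px1_8 = 284, py1_8 = 168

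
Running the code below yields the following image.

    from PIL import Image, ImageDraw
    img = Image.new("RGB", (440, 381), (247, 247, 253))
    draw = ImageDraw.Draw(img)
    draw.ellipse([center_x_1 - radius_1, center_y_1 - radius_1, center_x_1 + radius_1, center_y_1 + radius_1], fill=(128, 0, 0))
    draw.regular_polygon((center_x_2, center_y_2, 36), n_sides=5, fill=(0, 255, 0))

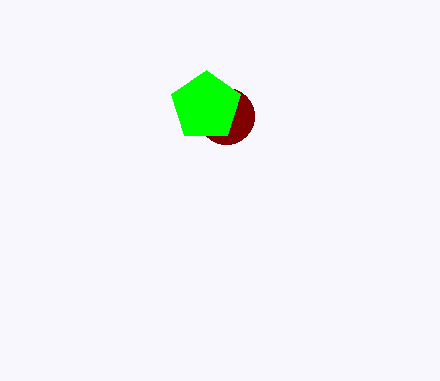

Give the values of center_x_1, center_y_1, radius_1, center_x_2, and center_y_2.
center_x_1 = 226
center_y_1 = 116
radius_1 = 28
center_x_2 = 206
center_y_2 = 106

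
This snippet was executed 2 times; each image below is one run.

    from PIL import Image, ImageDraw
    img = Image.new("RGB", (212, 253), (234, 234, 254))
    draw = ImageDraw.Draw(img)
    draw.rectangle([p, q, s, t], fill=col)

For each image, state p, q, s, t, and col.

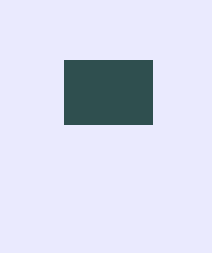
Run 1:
p = 64; q = 60; s = 152; t = 124; col = 'darkslategray'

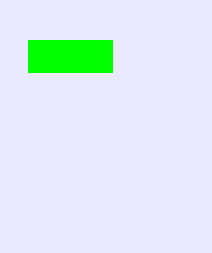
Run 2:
p = 28, q = 40, s = 112, t = 72, col = 'lime'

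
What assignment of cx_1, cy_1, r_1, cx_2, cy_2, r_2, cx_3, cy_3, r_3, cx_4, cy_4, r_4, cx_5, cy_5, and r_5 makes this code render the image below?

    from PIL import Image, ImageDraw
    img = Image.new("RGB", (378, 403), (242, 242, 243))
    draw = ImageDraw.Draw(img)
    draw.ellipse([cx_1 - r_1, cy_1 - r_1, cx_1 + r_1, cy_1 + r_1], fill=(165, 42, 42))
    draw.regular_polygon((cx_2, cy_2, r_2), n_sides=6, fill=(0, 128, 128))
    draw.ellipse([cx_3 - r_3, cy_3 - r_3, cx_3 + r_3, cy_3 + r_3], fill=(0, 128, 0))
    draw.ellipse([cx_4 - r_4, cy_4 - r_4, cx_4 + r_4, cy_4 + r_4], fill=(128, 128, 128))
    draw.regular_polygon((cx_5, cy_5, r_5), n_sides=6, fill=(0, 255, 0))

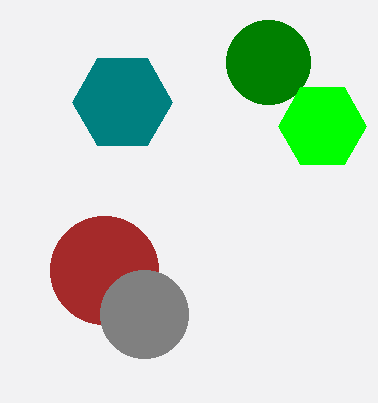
cx_1 = 104; cy_1 = 270; r_1 = 54; cx_2 = 122; cy_2 = 102; r_2 = 50; cx_3 = 268; cy_3 = 62; r_3 = 42; cx_4 = 144; cy_4 = 314; r_4 = 44; cx_5 = 322; cy_5 = 126; r_5 = 44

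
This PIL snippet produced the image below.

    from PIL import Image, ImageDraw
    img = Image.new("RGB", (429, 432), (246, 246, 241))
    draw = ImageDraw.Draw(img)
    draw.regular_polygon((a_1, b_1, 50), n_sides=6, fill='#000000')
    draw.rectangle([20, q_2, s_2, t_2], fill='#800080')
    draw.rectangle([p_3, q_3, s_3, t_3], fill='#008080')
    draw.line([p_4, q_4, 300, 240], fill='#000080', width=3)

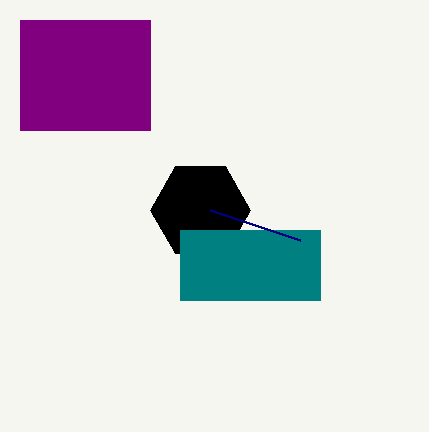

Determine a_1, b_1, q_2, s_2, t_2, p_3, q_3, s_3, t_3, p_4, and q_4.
a_1 = 200, b_1 = 210, q_2 = 20, s_2 = 150, t_2 = 130, p_3 = 180, q_3 = 230, s_3 = 320, t_3 = 300, p_4 = 210, q_4 = 210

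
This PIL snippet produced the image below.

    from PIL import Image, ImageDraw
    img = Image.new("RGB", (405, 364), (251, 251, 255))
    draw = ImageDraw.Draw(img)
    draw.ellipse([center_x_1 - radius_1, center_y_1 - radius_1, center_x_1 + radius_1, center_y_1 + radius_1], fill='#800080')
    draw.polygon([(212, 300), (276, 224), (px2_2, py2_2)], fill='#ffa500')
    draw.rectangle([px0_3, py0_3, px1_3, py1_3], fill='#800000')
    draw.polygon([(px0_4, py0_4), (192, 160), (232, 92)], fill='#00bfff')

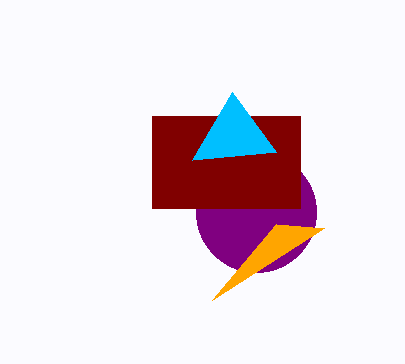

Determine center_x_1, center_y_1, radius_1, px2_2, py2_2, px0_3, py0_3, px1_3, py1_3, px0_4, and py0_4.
center_x_1 = 256
center_y_1 = 212
radius_1 = 60
px2_2 = 324
py2_2 = 228
px0_3 = 152
py0_3 = 116
px1_3 = 300
py1_3 = 208
px0_4 = 276
py0_4 = 152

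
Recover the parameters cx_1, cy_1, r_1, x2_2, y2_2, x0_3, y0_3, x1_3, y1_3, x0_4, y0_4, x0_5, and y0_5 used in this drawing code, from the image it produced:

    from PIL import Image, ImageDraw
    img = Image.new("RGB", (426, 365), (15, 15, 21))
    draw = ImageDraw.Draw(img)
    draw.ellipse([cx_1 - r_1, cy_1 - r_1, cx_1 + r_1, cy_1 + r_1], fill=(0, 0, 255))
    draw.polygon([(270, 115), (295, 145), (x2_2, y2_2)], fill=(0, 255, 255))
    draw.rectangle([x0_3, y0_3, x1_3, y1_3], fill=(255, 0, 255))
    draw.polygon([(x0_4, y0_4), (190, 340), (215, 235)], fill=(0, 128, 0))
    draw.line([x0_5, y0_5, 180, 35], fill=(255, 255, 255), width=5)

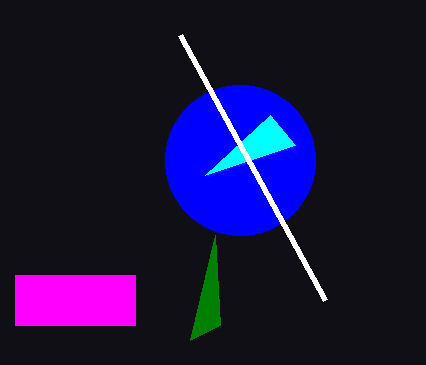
cx_1 = 240, cy_1 = 160, r_1 = 75, x2_2 = 205, y2_2 = 175, x0_3 = 15, y0_3 = 275, x1_3 = 135, y1_3 = 325, x0_4 = 220, y0_4 = 325, x0_5 = 325, y0_5 = 300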